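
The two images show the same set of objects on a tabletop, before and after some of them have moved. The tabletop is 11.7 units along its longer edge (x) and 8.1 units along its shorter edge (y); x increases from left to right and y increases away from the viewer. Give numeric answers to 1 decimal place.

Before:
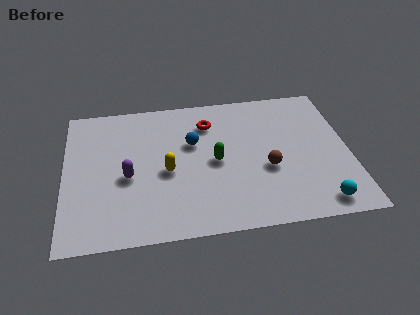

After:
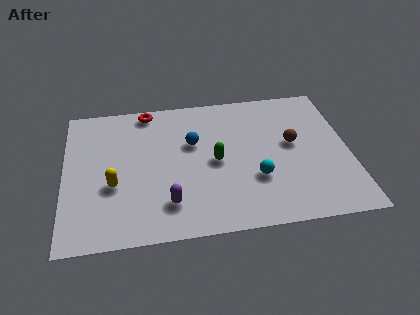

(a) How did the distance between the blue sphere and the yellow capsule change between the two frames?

+2.0

The distance was about 1.9 in the first image and 3.9 in the second, so they moved 2.0 units further apart.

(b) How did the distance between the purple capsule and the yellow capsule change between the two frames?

+1.0

Before: roughly 1.6 units apart; after: 2.6. That's 1.0 units further apart.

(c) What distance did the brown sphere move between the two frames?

1.7

The brown sphere moved from about (8.3, 3.2) to (9.4, 4.5), a distance of √(1.1² + 1.3²) ≈ 1.7.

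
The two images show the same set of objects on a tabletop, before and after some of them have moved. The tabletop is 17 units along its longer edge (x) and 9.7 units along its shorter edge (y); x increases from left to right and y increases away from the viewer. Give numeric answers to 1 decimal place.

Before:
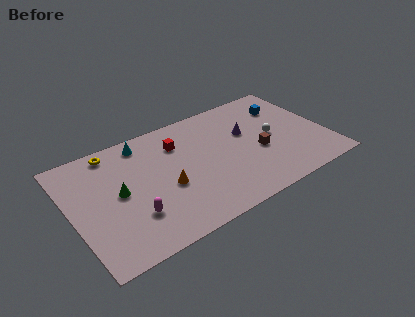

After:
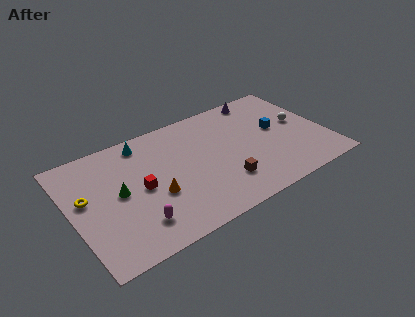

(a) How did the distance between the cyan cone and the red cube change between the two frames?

+1.3

Before: roughly 2.5 units apart; after: 3.8. That's 1.3 units further apart.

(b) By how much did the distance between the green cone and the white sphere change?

+2.0

The distance was about 10.4 in the first image and 12.4 in the second, so they moved 2.0 units further apart.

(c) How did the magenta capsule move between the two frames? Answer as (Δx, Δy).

(0.1, -0.7)

The magenta capsule started near (3.7, 2.8) and ended near (3.8, 2.1).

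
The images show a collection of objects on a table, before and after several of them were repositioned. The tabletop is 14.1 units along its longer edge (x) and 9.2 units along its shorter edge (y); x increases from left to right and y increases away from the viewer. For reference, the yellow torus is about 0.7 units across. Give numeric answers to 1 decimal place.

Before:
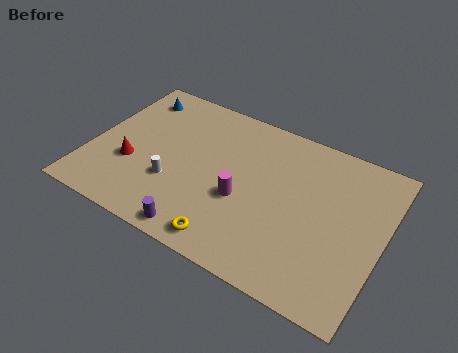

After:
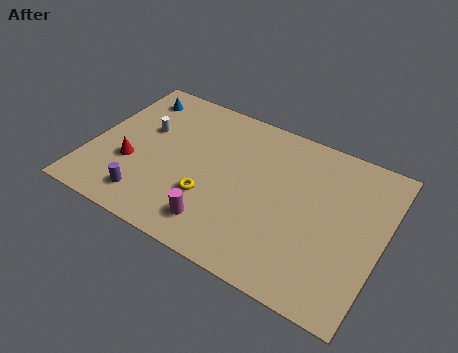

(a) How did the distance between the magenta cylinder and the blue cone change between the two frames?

+0.6

They were about 7.2 units apart before and 7.8 after — 0.6 units further apart.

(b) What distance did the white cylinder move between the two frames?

3.2

The white cylinder was near (4.2, 3.1) before and (2.4, 5.7) after, so it travelled √(1.8² + 2.6²) ≈ 3.2 units.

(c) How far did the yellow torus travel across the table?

2.3

From (7.3, 1.1) to (6.0, 3.0), the yellow torus covered √(1.3² + 1.9²) ≈ 2.3 units.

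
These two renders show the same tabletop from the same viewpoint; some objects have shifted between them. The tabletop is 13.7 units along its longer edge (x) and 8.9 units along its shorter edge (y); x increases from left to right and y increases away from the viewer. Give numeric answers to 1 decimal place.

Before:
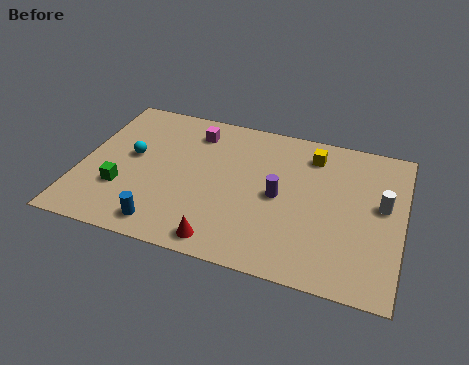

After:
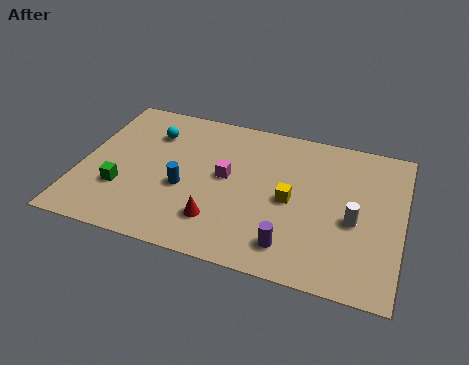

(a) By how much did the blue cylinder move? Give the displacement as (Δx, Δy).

(0.6, 2.4)

The blue cylinder was at about (3.9, 1.2) and moved to about (4.5, 3.6).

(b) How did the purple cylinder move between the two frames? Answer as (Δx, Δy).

(0.7, -2.7)

The purple cylinder was at about (8.5, 4.3) and moved to about (9.2, 1.6).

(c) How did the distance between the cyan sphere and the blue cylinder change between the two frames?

-0.7

They were about 4.1 units apart before and 3.4 after — 0.7 units closer together.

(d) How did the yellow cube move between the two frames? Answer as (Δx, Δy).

(-0.7, -3.0)

From the two frames, the yellow cube sits at roughly (9.7, 7.2) before and (9.0, 4.2) after.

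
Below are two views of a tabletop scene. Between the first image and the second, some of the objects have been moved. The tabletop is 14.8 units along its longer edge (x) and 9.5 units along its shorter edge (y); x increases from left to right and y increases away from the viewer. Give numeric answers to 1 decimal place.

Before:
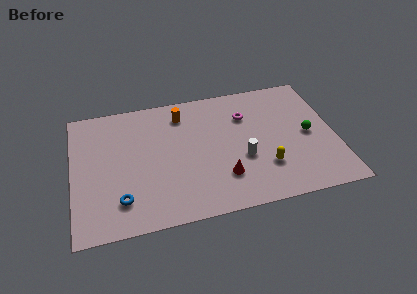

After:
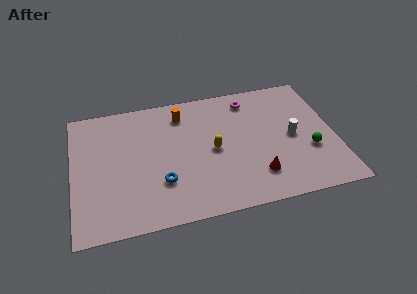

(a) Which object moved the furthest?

the yellow capsule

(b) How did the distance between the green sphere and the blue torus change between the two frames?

-2.6

The distance was about 11.0 in the first image and 8.4 in the second, so they moved 2.6 units closer together.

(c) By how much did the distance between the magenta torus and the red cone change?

+1.2

They were about 4.6 units apart before and 5.8 after — 1.2 units further apart.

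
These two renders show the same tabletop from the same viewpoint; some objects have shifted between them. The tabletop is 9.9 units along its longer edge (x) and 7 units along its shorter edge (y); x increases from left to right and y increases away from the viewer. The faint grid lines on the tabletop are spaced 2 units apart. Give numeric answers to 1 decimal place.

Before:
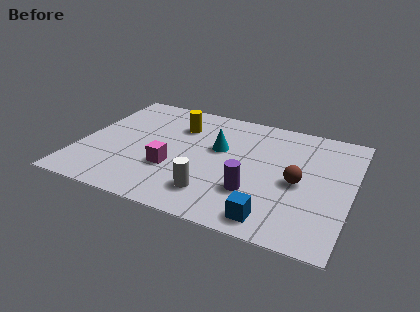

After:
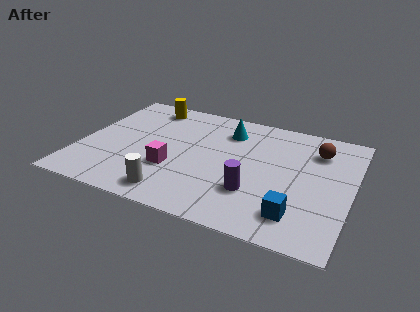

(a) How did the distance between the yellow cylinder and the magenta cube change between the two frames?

+1.2

The distance was about 2.7 in the first image and 3.9 in the second, so they moved 1.2 units further apart.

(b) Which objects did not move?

the magenta cube and the purple cylinder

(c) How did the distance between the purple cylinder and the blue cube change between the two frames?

+0.3

The distance was about 1.4 in the first image and 1.7 in the second, so they moved 0.3 units further apart.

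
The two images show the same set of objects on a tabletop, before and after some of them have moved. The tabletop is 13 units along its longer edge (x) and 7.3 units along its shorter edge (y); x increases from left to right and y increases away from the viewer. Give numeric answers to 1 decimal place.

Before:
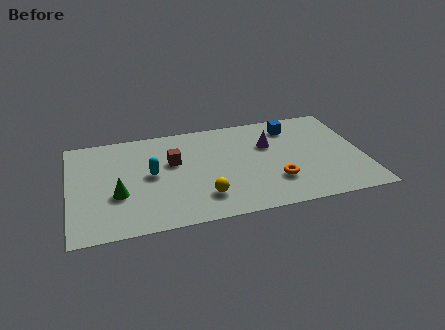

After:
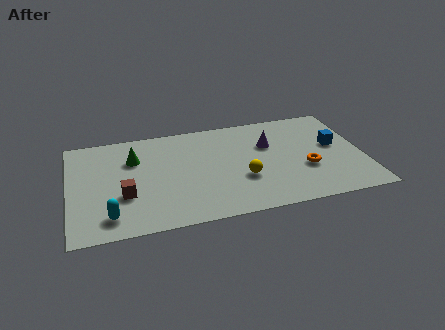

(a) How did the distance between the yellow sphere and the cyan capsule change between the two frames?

+3.0

They were about 3.0 units apart before and 6.0 after — 3.0 units further apart.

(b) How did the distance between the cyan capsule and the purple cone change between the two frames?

+2.6

The distance was about 5.4 in the first image and 8.0 in the second, so they moved 2.6 units further apart.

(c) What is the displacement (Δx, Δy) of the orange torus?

(1.4, 0.6)

The orange torus was at about (9.0, 2.1) and moved to about (10.4, 2.7).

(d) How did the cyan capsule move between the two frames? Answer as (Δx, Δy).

(-1.9, -2.5)

The cyan capsule was at about (3.6, 3.8) and moved to about (1.7, 1.3).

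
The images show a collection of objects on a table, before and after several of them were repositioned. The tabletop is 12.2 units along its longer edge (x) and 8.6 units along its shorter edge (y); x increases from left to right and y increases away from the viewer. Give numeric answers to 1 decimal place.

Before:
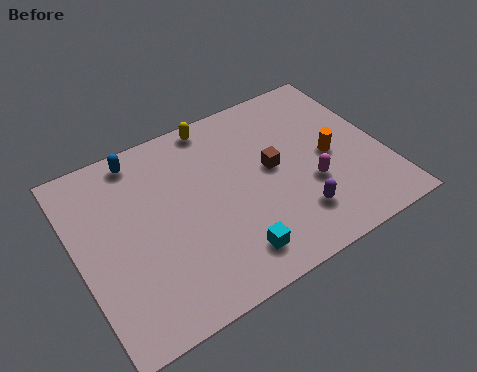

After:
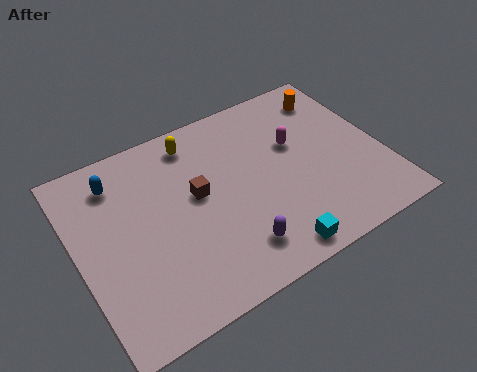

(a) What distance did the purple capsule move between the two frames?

2.5

The purple capsule was near (8.3, 2.0) before and (5.8, 1.7) after, so it travelled √(2.5² + 0.3²) ≈ 2.5 units.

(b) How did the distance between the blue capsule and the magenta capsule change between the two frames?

-0.5

They were about 7.7 units apart before and 7.2 after — 0.5 units closer together.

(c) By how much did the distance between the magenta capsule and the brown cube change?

+2.1

Before: roughly 2.0 units apart; after: 4.1. That's 2.1 units further apart.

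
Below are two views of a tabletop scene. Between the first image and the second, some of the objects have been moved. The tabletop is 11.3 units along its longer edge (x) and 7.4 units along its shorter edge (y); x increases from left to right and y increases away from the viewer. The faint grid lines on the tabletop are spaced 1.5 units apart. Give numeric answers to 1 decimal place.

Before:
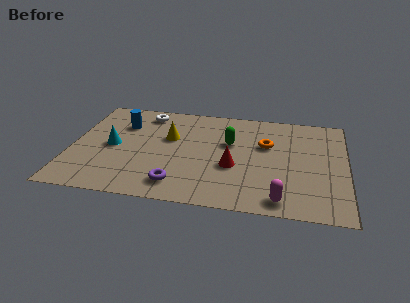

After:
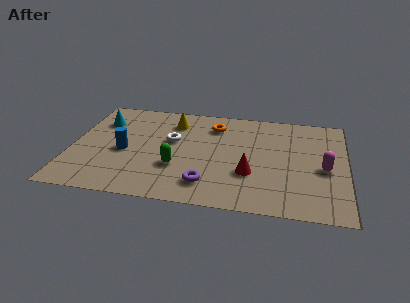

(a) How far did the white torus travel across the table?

2.2

The white torus moved from about (2.9, 6.3) to (4.1, 4.4), a distance of √(1.2² + 1.9²) ≈ 2.2.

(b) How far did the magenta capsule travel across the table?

2.9

The magenta capsule was near (8.7, 0.9) before and (10.4, 3.3) after, so it travelled √(1.7² + 2.4²) ≈ 2.9 units.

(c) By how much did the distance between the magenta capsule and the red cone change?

+0.3

They were about 2.8 units apart before and 3.1 after — 0.3 units further apart.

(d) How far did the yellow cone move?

1.2

From (4.0, 4.6) to (4.1, 5.8), the yellow cone covered √(0.1² + 1.2²) ≈ 1.2 units.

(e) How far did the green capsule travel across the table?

3.0

The green capsule moved from about (6.5, 4.6) to (4.4, 2.5), a distance of √(2.1² + 2.1²) ≈ 3.0.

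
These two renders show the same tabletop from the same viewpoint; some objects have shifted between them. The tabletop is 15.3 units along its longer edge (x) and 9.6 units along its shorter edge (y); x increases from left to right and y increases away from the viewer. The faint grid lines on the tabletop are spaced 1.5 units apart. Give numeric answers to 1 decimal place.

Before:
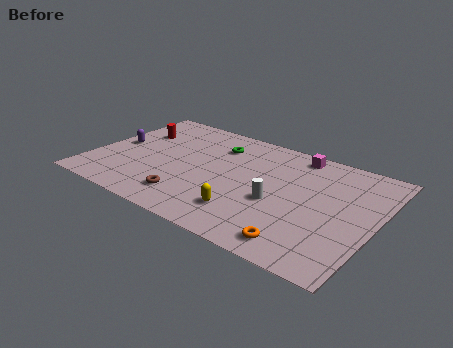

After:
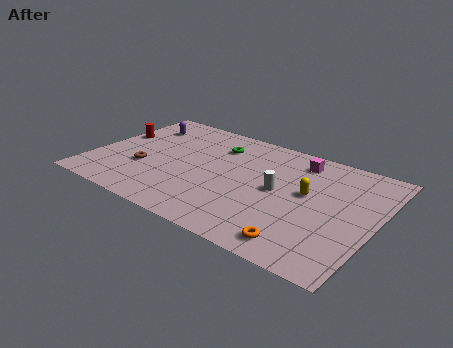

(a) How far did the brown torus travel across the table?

3.2

The brown torus was near (5.7, 1.9) before and (2.9, 3.4) after, so it travelled √(2.8² + 1.5²) ≈ 3.2 units.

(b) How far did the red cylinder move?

1.3

The red cylinder moved from about (1.8, 6.6) to (0.8, 5.8), a distance of √(1.0² + 0.8²) ≈ 1.3.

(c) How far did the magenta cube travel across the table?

0.5

The magenta cube was near (10.5, 8.5) before and (10.7, 8.0) after, so it travelled √(0.2² + 0.5²) ≈ 0.5 units.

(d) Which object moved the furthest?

the yellow capsule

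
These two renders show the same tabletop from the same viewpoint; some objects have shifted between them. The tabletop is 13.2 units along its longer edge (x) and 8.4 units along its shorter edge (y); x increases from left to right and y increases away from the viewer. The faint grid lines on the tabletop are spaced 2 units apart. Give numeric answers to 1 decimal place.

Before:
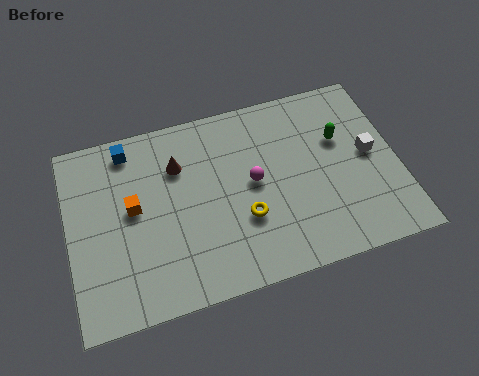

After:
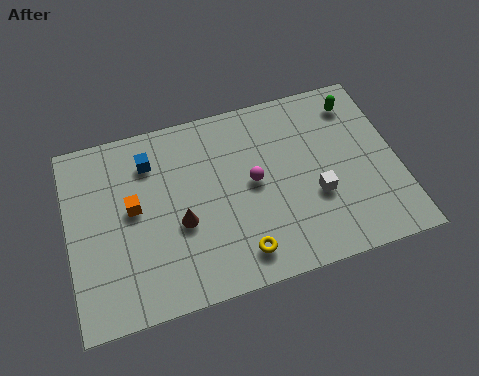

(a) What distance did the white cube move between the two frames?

2.6

The white cube moved from about (12.1, 4.4) to (9.8, 3.1), a distance of √(2.3² + 1.3²) ≈ 2.6.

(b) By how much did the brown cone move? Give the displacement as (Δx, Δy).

(-0.1, -2.6)

The brown cone started near (4.5, 6.0) and ended near (4.4, 3.4).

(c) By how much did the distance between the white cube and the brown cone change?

-2.4

The distance was about 7.8 in the first image and 5.4 in the second, so they moved 2.4 units closer together.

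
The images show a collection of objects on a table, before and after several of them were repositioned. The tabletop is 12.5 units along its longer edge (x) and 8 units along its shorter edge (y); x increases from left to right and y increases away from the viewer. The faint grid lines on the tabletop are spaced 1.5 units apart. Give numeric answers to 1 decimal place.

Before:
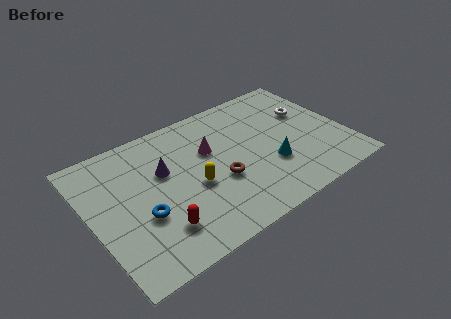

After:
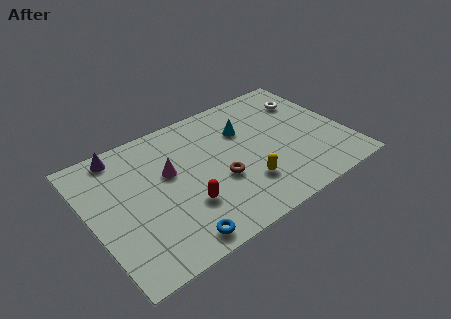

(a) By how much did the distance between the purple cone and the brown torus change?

+2.7

The distance was about 3.1 in the first image and 5.8 in the second, so they moved 2.7 units further apart.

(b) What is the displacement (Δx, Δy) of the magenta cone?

(-2.1, -0.3)

From the two frames, the magenta cone sits at roughly (6.0, 5.1) before and (3.9, 4.8) after.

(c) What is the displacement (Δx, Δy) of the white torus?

(0.1, 0.8)

From the two frames, the white torus sits at roughly (11.0, 5.1) before and (11.1, 5.9) after.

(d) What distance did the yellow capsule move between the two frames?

2.6

From (4.9, 3.4) to (7.2, 2.2), the yellow capsule covered √(2.3² + 1.2²) ≈ 2.6 units.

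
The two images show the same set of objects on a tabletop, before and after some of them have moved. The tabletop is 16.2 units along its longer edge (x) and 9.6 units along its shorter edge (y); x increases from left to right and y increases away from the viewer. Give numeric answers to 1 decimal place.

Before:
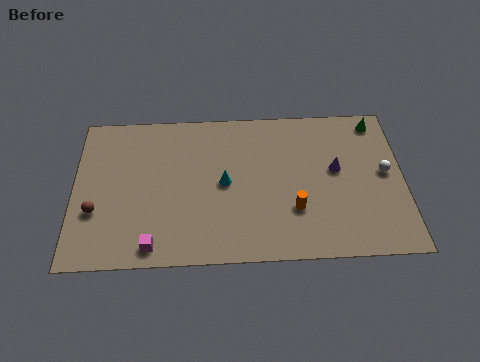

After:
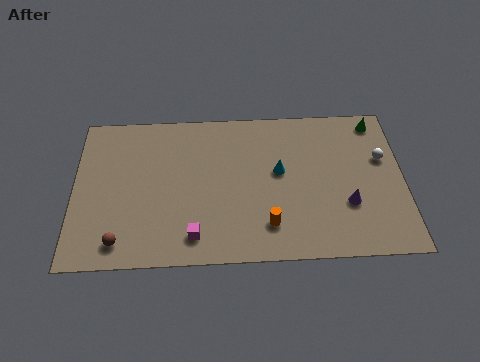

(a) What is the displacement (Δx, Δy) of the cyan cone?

(2.7, 0.6)

The cyan cone was at about (7.4, 4.8) and moved to about (10.1, 5.4).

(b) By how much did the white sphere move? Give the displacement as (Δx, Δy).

(-0.1, 0.9)

The white sphere was at about (15.3, 5.1) and moved to about (15.2, 6.0).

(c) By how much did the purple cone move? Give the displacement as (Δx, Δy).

(0.5, -2.2)

The purple cone started near (12.9, 5.4) and ended near (13.4, 3.2).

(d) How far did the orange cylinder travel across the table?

1.6

The orange cylinder was near (10.8, 3.0) before and (9.5, 2.1) after, so it travelled √(1.3² + 0.9²) ≈ 1.6 units.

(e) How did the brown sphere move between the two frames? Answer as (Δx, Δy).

(1.2, -1.9)

From the two frames, the brown sphere sits at roughly (1.1, 3.3) before and (2.3, 1.4) after.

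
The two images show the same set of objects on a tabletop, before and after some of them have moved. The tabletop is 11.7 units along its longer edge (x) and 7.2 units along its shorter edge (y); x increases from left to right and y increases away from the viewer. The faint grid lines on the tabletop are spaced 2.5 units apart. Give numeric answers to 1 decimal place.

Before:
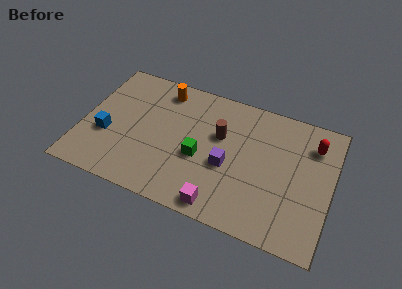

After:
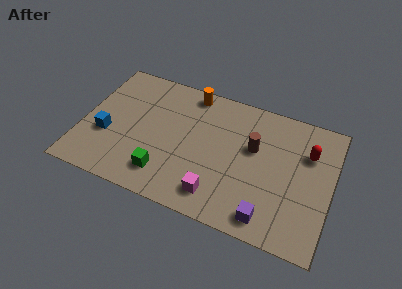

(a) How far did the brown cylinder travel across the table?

1.6

The brown cylinder moved from about (6.4, 4.5) to (8.0, 4.4), a distance of √(1.6² + 0.1²) ≈ 1.6.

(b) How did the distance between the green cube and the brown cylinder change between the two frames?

+3.2

Before: roughly 1.7 units apart; after: 4.9. That's 3.2 units further apart.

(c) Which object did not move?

the blue cube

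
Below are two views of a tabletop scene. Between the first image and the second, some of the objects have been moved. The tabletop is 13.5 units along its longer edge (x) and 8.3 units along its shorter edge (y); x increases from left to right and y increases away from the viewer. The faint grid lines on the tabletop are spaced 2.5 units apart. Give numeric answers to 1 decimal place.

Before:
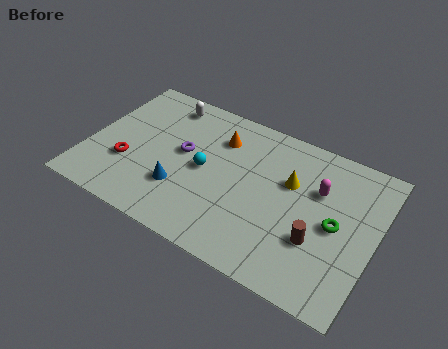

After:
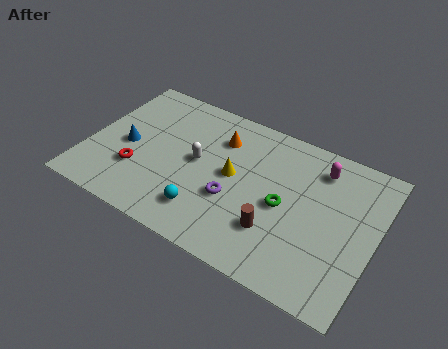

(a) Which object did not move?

the orange cone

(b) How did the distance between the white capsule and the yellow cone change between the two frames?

-4.9

Before: roughly 6.6 units apart; after: 1.7. That's 4.9 units closer together.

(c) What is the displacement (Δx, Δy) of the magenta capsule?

(-0.1, 1.2)

The magenta capsule started near (10.7, 5.5) and ended near (10.6, 6.7).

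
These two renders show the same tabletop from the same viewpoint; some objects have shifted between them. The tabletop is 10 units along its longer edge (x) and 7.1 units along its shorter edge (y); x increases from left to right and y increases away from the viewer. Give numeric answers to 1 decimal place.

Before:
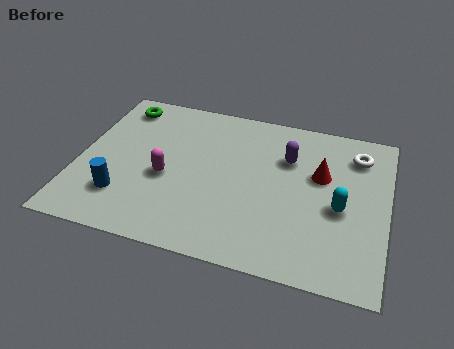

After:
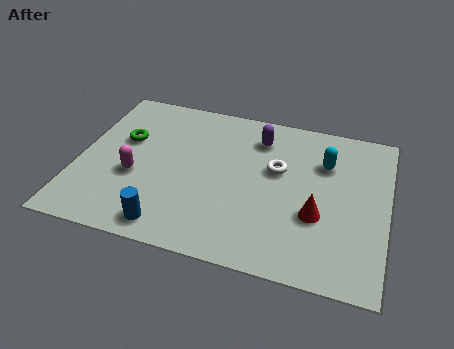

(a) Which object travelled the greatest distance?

the white torus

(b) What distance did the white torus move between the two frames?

2.8

From (8.9, 5.6) to (6.4, 4.3), the white torus covered √(2.5² + 1.3²) ≈ 2.8 units.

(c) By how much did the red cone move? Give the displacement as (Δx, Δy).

(0.0, -1.8)

The red cone started near (7.8, 4.4) and ended near (7.8, 2.6).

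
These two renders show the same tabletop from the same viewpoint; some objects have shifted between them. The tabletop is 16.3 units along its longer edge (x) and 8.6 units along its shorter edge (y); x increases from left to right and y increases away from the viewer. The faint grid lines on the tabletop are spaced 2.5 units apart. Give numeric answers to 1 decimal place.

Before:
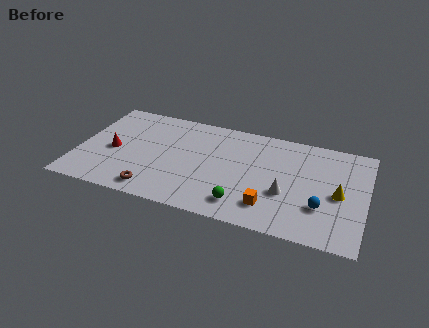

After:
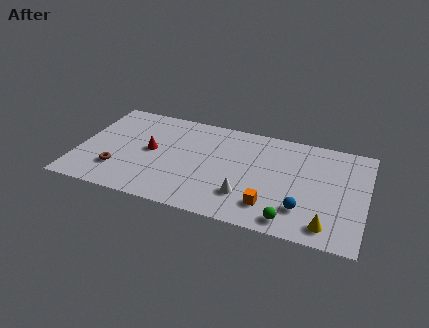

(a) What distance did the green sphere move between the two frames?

2.7

From (9.6, 1.6) to (12.3, 1.1), the green sphere covered √(2.7² + 0.5²) ≈ 2.7 units.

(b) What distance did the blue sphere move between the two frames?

1.1

The blue sphere moved from about (13.9, 2.7) to (12.9, 2.2), a distance of √(1.0² + 0.5²) ≈ 1.1.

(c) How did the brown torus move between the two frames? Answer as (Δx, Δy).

(-2.2, 1.1)

From the two frames, the brown torus sits at roughly (4.6, 1.2) before and (2.4, 2.3) after.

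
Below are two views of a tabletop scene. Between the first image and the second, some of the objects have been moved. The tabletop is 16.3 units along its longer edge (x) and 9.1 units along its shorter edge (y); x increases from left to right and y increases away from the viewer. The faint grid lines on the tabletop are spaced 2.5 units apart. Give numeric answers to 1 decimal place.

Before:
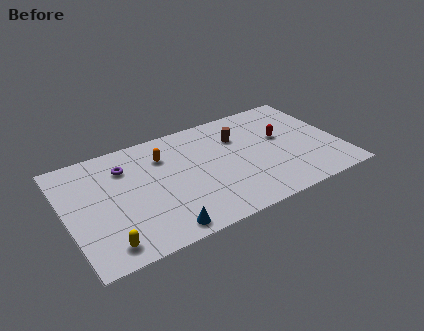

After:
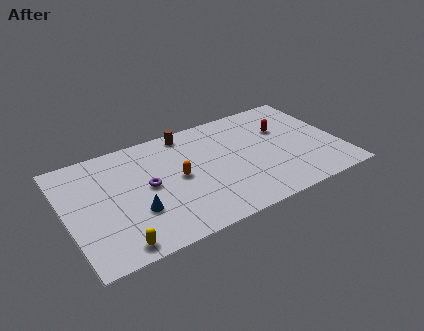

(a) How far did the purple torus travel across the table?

2.4

The purple torus was near (3.7, 6.8) before and (4.8, 4.7) after, so it travelled √(1.1² + 2.1²) ≈ 2.4 units.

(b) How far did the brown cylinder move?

3.4

From (10.5, 6.4) to (7.6, 8.1), the brown cylinder covered √(2.9² + 1.7²) ≈ 3.4 units.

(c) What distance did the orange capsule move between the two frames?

2.2

The orange capsule was near (6.0, 6.7) before and (6.6, 4.6) after, so it travelled √(0.6² + 2.1²) ≈ 2.2 units.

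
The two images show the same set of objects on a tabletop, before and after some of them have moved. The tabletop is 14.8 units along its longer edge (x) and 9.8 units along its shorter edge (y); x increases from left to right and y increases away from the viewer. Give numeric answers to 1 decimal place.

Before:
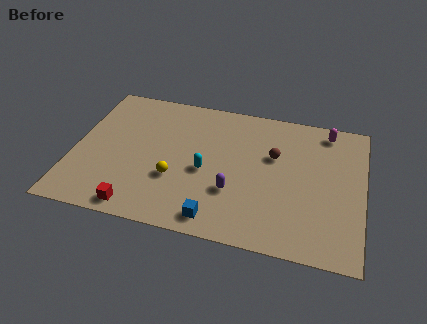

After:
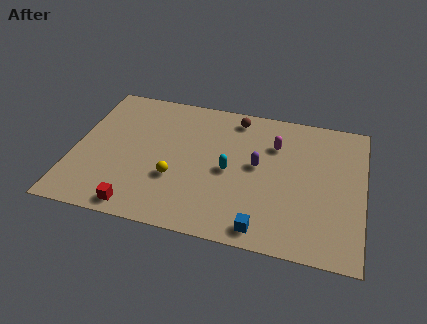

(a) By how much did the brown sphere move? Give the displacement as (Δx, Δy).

(-2.1, 2.3)

The brown sphere was at about (10.2, 6.2) and moved to about (8.1, 8.5).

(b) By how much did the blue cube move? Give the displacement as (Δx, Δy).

(2.3, -0.1)

The blue cube started near (7.6, 1.2) and ended near (9.9, 1.1).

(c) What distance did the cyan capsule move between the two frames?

1.2

The cyan capsule was near (6.8, 4.3) before and (8.0, 4.6) after, so it travelled √(1.2² + 0.3²) ≈ 1.2 units.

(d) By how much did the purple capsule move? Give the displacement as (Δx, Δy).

(1.1, 2.1)

The purple capsule was at about (8.3, 3.2) and moved to about (9.4, 5.3).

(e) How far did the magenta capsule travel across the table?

3.1

The magenta capsule moved from about (12.8, 8.6) to (10.2, 7.0), a distance of √(2.6² + 1.6²) ≈ 3.1.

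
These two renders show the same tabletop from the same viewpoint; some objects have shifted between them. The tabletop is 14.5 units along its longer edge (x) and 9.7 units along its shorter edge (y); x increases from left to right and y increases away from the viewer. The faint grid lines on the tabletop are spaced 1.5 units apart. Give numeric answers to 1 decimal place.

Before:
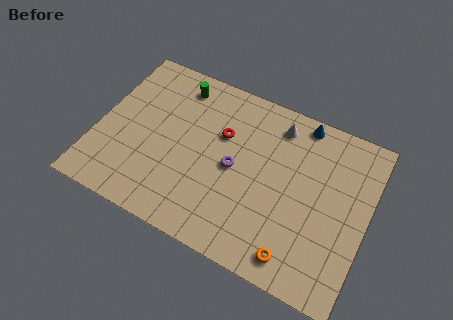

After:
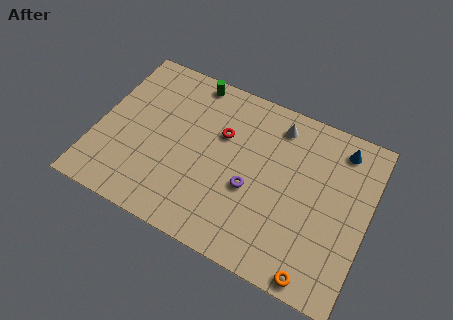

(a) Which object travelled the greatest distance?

the blue cone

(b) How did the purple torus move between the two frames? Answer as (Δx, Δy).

(1.0, -0.8)

From the two frames, the purple torus sits at roughly (7.4, 4.7) before and (8.4, 3.9) after.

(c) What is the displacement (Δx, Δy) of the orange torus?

(1.1, -0.5)

From the two frames, the orange torus sits at roughly (11.2, 1.3) before and (12.3, 0.8) after.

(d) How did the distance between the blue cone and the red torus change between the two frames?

+1.8

Before: roughly 4.7 units apart; after: 6.5. That's 1.8 units further apart.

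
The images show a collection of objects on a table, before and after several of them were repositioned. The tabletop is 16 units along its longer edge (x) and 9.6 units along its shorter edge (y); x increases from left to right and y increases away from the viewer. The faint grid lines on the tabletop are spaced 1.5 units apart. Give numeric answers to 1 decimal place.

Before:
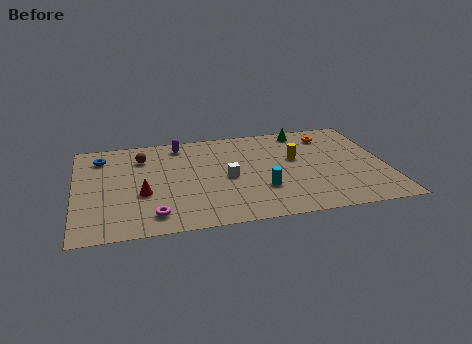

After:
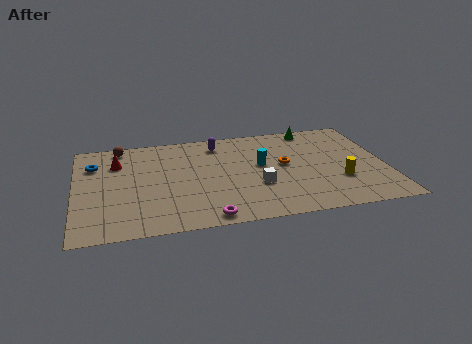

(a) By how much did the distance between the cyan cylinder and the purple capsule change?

-3.3

The distance was about 6.6 in the first image and 3.3 in the second, so they moved 3.3 units closer together.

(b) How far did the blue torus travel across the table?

0.8

The blue torus was near (1.4, 7.7) before and (1.0, 7.0) after, so it travelled √(0.4² + 0.7²) ≈ 0.8 units.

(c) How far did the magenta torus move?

2.8

The magenta torus moved from about (3.9, 1.6) to (6.6, 0.9), a distance of √(2.7² + 0.7²) ≈ 2.8.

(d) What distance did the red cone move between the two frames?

3.5

The red cone moved from about (3.4, 3.7) to (2.2, 7.0), a distance of √(1.2² + 3.3²) ≈ 3.5.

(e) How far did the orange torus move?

3.6

The orange torus was near (13.3, 7.8) before and (10.8, 5.2) after, so it travelled √(2.5² + 2.6²) ≈ 3.6 units.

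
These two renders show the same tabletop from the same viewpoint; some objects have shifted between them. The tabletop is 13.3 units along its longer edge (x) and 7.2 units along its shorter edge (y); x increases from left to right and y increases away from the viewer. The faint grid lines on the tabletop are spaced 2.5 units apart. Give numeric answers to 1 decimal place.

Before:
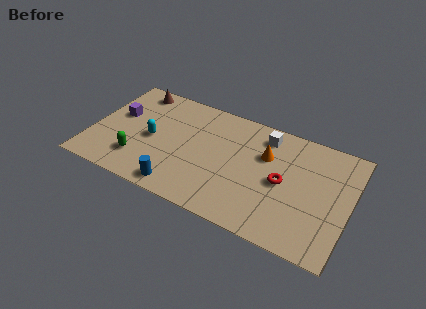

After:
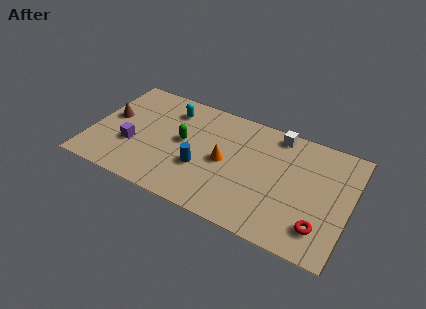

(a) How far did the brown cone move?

2.5

From (1.8, 6.3) to (0.9, 4.0), the brown cone covered √(0.9² + 2.3²) ≈ 2.5 units.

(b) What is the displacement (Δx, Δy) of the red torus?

(2.1, -1.9)

The red torus started near (9.9, 3.5) and ended near (12.0, 1.6).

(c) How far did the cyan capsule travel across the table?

2.4

From (3.1, 3.4) to (3.8, 5.7), the cyan capsule covered √(0.7² + 2.3²) ≈ 2.4 units.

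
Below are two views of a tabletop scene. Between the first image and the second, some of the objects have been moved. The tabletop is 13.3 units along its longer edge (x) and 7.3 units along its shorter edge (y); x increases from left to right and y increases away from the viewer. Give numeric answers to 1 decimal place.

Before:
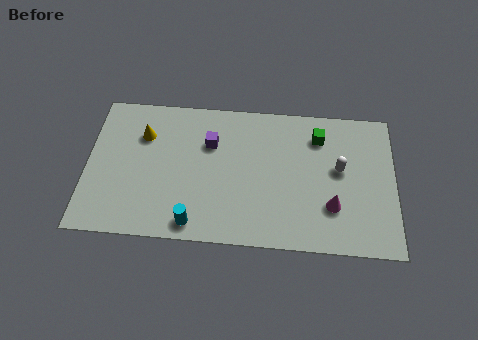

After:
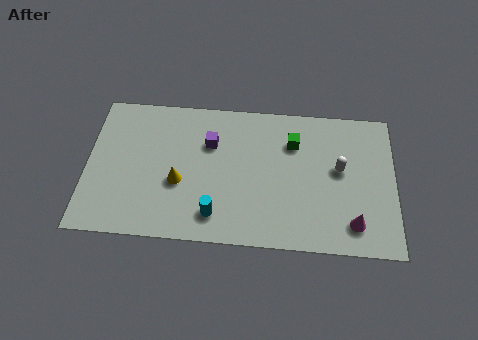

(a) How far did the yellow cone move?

2.8

The yellow cone was near (2.4, 5.2) before and (4.0, 2.9) after, so it travelled √(1.6² + 2.3²) ≈ 2.8 units.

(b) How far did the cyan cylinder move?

1.0

From (4.7, 0.9) to (5.6, 1.4), the cyan cylinder covered √(0.9² + 0.5²) ≈ 1.0 units.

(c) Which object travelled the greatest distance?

the yellow cone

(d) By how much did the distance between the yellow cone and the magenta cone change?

-1.1

The distance was about 8.7 in the first image and 7.6 in the second, so they moved 1.1 units closer together.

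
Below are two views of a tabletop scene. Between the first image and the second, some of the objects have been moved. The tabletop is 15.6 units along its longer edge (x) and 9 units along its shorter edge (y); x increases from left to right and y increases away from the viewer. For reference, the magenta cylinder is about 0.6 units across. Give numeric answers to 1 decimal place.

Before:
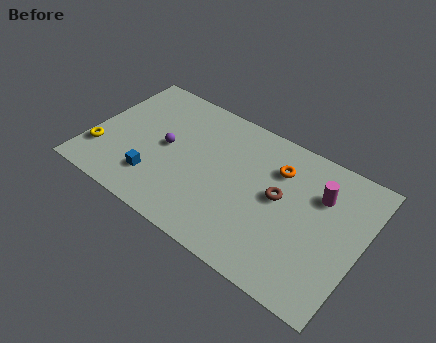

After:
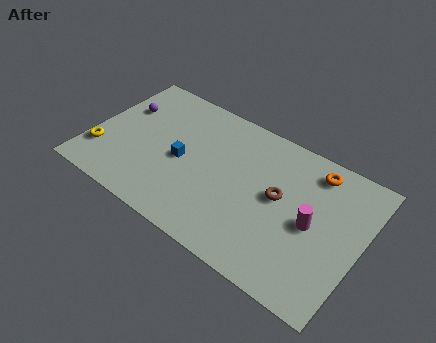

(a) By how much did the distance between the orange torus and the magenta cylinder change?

+0.8

Before: roughly 2.5 units apart; after: 3.3. That's 0.8 units further apart.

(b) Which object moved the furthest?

the purple sphere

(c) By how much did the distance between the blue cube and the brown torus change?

-1.7

The distance was about 7.3 in the first image and 5.6 in the second, so they moved 1.7 units closer together.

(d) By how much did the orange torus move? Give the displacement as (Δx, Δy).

(2.0, 1.0)

From the two frames, the orange torus sits at roughly (10.5, 6.6) before and (12.5, 7.6) after.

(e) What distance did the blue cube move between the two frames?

2.3

The blue cube was near (4.1, 2.2) before and (5.3, 4.2) after, so it travelled √(1.2² + 2.0²) ≈ 2.3 units.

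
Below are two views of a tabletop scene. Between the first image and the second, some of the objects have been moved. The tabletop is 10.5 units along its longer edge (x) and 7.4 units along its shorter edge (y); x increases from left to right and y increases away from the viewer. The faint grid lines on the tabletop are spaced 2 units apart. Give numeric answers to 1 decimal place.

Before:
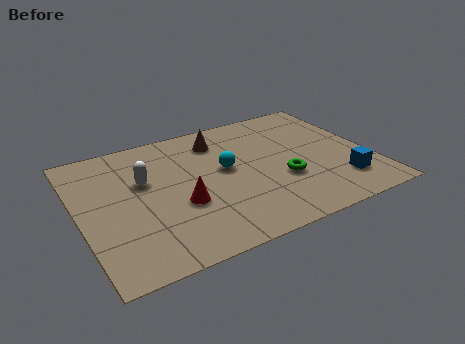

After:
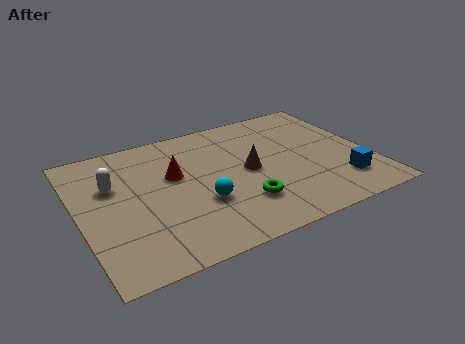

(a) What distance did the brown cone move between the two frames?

2.3

The brown cone was near (5.3, 5.9) before and (6.1, 3.7) after, so it travelled √(0.8² + 2.2²) ≈ 2.3 units.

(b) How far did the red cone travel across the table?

1.7

From (3.5, 2.8) to (3.5, 4.5), the red cone covered √(0.0² + 1.7²) ≈ 1.7 units.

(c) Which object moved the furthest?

the brown cone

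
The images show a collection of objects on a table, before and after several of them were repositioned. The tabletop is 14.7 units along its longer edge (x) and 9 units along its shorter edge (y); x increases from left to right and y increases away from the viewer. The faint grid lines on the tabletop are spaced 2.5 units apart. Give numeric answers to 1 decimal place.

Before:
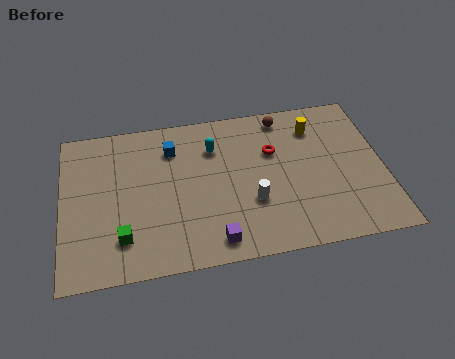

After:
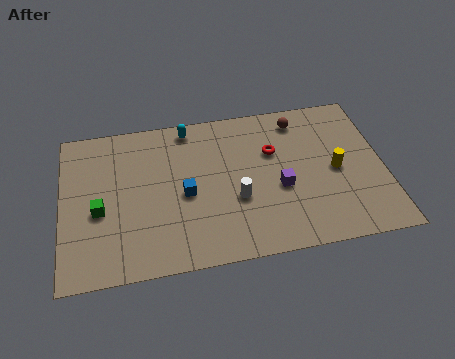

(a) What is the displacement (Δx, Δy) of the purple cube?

(3.1, 2.5)

From the two frames, the purple cube sits at roughly (6.8, 1.2) before and (9.9, 3.7) after.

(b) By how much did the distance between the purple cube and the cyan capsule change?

+0.5

Before: roughly 5.4 units apart; after: 5.9. That's 0.5 units further apart.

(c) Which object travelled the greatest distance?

the purple cube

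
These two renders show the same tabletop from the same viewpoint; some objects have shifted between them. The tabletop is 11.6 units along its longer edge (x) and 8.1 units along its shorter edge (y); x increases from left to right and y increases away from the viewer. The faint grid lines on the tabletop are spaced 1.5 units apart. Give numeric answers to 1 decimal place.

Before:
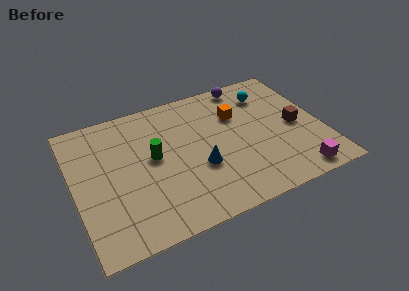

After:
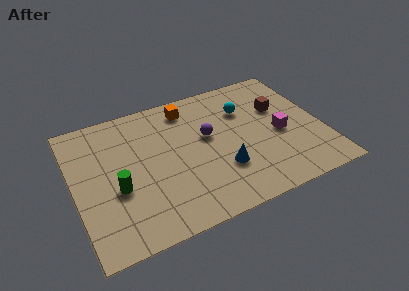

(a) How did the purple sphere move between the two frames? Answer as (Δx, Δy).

(-2.2, -2.6)

The purple sphere was at about (8.5, 7.3) and moved to about (6.3, 4.7).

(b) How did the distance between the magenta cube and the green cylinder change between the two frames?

+0.5

They were about 7.2 units apart before and 7.7 after — 0.5 units further apart.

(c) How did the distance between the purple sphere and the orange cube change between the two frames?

+0.3

They were about 1.9 units apart before and 2.2 after — 0.3 units further apart.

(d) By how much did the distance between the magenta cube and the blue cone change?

-1.7

The distance was about 4.8 in the first image and 3.1 in the second, so they moved 1.7 units closer together.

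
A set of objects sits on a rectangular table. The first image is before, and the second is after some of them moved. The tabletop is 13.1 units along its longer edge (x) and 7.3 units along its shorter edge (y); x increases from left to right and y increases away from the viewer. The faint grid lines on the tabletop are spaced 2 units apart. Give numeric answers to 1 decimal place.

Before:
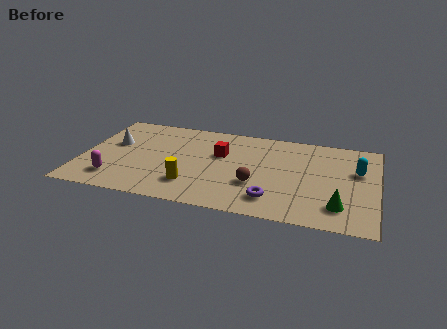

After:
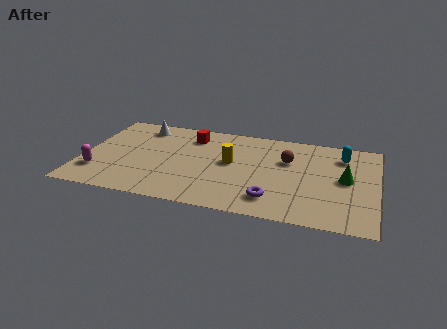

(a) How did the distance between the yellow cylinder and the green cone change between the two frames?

-1.4

The distance was about 6.5 in the first image and 5.1 in the second, so they moved 1.4 units closer together.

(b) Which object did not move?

the purple torus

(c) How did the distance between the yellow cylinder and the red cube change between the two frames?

-0.4

The distance was about 3.0 in the first image and 2.6 in the second, so they moved 0.4 units closer together.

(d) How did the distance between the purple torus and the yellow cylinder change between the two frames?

-0.4

They were about 3.6 units apart before and 3.2 after — 0.4 units closer together.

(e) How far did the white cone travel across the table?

2.0

The white cone was near (1.3, 4.4) before and (2.4, 6.1) after, so it travelled √(1.1² + 1.7²) ≈ 2.0 units.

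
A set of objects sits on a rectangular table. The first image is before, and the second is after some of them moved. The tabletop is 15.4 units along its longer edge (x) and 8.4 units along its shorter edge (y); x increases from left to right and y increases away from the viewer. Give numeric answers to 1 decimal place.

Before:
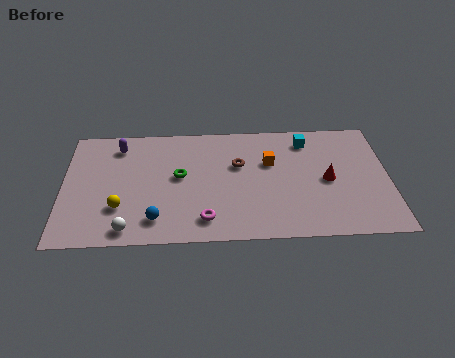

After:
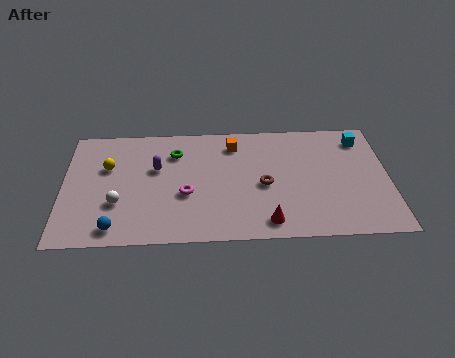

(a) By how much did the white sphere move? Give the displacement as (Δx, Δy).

(-0.5, 1.8)

From the two frames, the white sphere sits at roughly (3.1, 1.0) before and (2.6, 2.8) after.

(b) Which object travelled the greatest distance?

the red cone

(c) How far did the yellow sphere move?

3.0

From (2.7, 2.5) to (2.1, 5.4), the yellow sphere covered √(0.6² + 2.9²) ≈ 3.0 units.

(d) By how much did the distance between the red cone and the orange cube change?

+2.8

The distance was about 3.0 in the first image and 5.8 in the second, so they moved 2.8 units further apart.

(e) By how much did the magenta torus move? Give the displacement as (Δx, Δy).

(-0.9, 1.8)

The magenta torus started near (6.7, 1.5) and ended near (5.8, 3.3).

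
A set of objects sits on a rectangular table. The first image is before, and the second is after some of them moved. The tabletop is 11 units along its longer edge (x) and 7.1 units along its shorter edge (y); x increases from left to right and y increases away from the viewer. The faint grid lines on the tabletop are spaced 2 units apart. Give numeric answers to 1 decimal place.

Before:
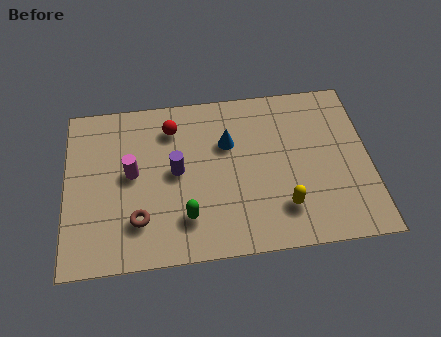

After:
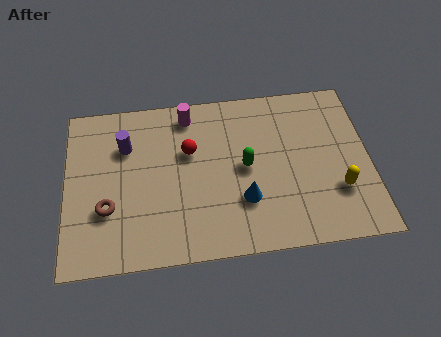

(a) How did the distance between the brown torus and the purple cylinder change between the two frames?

+0.3

The distance was about 2.4 in the first image and 2.7 in the second, so they moved 0.3 units further apart.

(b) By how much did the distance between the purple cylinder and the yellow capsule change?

+3.8

They were about 4.3 units apart before and 8.1 after — 3.8 units further apart.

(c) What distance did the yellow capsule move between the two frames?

2.1

The yellow capsule was near (7.8, 1.7) before and (9.8, 2.2) after, so it travelled √(2.0² + 0.5²) ≈ 2.1 units.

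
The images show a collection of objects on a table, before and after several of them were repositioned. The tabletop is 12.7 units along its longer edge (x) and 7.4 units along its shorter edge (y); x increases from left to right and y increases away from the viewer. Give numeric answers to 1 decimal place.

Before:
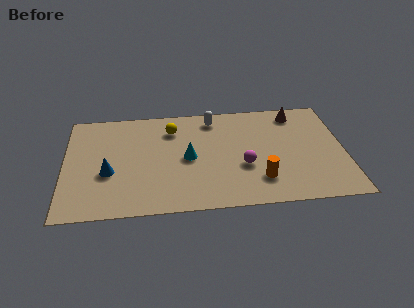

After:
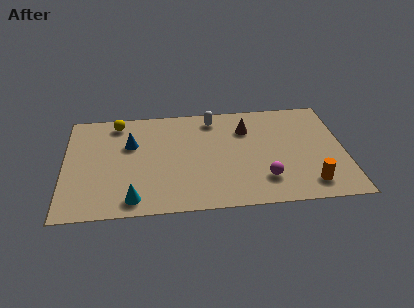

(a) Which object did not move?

the white capsule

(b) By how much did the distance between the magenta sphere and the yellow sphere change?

+3.7

Before: roughly 4.3 units apart; after: 8.0. That's 3.7 units further apart.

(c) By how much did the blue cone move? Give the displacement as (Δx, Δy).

(1.0, 1.9)

From the two frames, the blue cone sits at roughly (2.0, 2.9) before and (3.0, 4.8) after.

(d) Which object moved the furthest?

the cyan cone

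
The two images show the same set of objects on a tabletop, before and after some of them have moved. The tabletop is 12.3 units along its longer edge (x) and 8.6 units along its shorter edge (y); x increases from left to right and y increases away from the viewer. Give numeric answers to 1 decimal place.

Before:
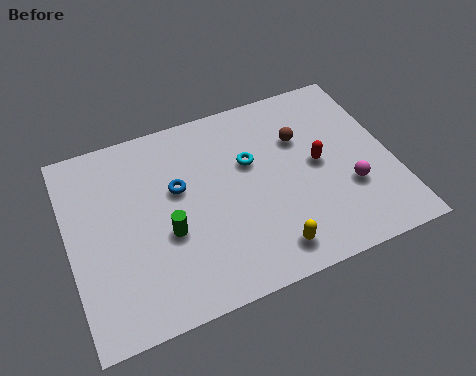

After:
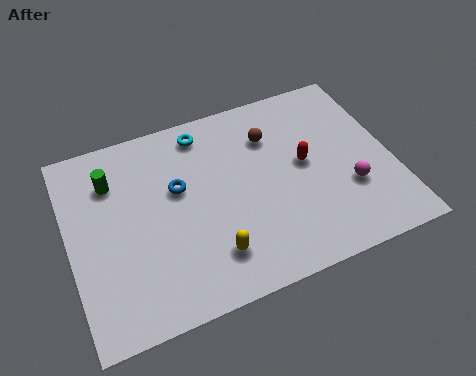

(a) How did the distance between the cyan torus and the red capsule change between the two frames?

+1.9

The distance was about 2.7 in the first image and 4.6 in the second, so they moved 1.9 units further apart.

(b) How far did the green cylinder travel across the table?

3.5

The green cylinder moved from about (3.6, 3.4) to (1.8, 6.4), a distance of √(1.8² + 3.0²) ≈ 3.5.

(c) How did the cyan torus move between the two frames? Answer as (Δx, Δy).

(-1.6, 2.0)

From the two frames, the cyan torus sits at roughly (7.0, 5.4) before and (5.4, 7.4) after.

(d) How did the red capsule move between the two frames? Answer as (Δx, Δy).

(-0.5, 0.2)

The red capsule started near (9.5, 4.4) and ended near (9.0, 4.6).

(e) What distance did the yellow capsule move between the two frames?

2.2

The yellow capsule was near (7.2, 1.3) before and (5.1, 1.9) after, so it travelled √(2.1² + 0.6²) ≈ 2.2 units.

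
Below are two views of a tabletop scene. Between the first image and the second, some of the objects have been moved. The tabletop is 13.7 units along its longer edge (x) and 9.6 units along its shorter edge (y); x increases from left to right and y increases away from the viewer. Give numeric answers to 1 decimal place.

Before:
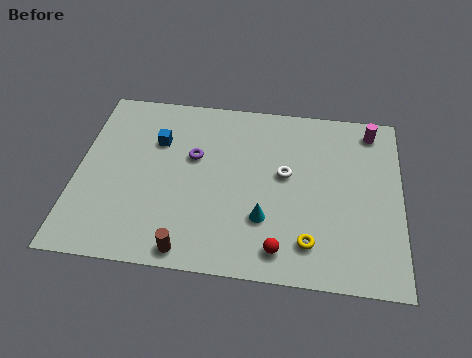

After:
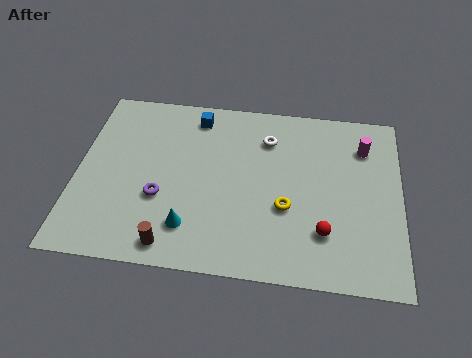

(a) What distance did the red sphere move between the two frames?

2.1

From (8.7, 1.4) to (10.5, 2.5), the red sphere covered √(1.8² + 1.1²) ≈ 2.1 units.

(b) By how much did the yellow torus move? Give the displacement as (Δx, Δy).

(-1.0, 1.7)

From the two frames, the yellow torus sits at roughly (9.9, 1.9) before and (8.9, 3.6) after.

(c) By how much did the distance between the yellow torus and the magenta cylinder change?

-2.0

Before: roughly 6.9 units apart; after: 4.9. That's 2.0 units closer together.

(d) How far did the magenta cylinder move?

1.0

The magenta cylinder moved from about (12.4, 8.3) to (12.1, 7.3), a distance of √(0.3² + 1.0²) ≈ 1.0.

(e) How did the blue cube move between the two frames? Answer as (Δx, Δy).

(1.6, 1.6)

The blue cube was at about (3.3, 6.6) and moved to about (4.9, 8.2).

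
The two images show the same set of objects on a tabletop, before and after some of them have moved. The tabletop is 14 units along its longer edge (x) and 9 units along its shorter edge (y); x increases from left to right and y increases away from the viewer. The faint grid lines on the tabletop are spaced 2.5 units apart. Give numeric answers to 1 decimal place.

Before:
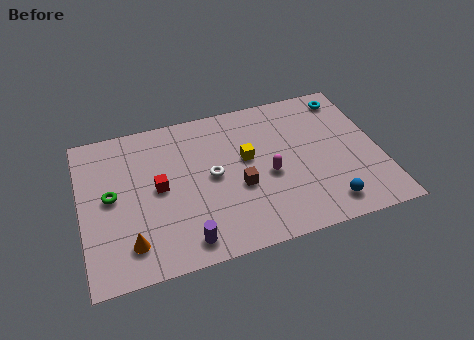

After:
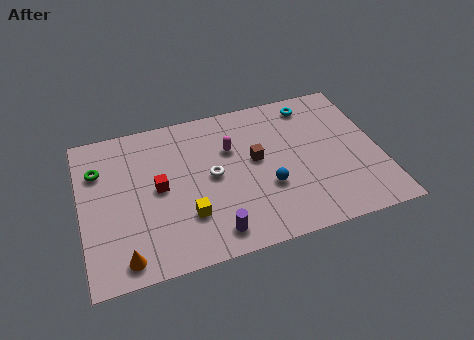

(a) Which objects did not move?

the red cube and the white torus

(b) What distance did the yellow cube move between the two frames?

4.0

The yellow cube was near (7.8, 5.2) before and (4.8, 2.6) after, so it travelled √(3.0² + 2.6²) ≈ 4.0 units.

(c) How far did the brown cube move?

1.7

The brown cube was near (7.3, 3.6) before and (8.2, 5.0) after, so it travelled √(0.9² + 1.4²) ≈ 1.7 units.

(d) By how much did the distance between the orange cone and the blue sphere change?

-2.0

The distance was about 9.1 in the first image and 7.1 in the second, so they moved 2.0 units closer together.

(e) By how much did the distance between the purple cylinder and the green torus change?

+2.4

The distance was about 4.7 in the first image and 7.1 in the second, so they moved 2.4 units further apart.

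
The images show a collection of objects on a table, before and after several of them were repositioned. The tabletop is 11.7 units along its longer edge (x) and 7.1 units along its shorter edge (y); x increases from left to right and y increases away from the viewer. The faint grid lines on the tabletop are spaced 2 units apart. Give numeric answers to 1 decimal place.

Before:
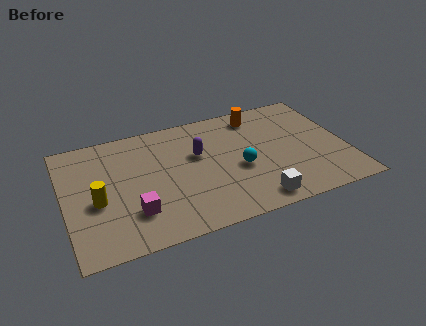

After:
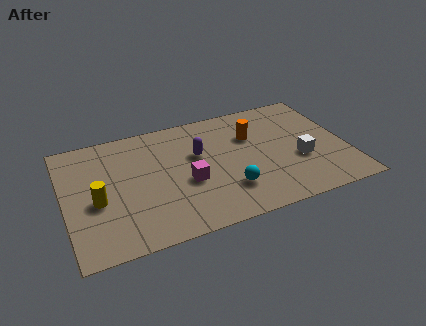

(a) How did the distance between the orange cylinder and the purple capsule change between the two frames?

-0.8

Before: roughly 3.1 units apart; after: 2.3. That's 0.8 units closer together.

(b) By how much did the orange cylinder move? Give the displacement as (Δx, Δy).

(-0.4, -1.2)

The orange cylinder started near (8.3, 6.0) and ended near (7.9, 4.8).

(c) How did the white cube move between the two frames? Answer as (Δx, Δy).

(2.1, 1.8)

The white cube was at about (7.6, 0.9) and moved to about (9.7, 2.7).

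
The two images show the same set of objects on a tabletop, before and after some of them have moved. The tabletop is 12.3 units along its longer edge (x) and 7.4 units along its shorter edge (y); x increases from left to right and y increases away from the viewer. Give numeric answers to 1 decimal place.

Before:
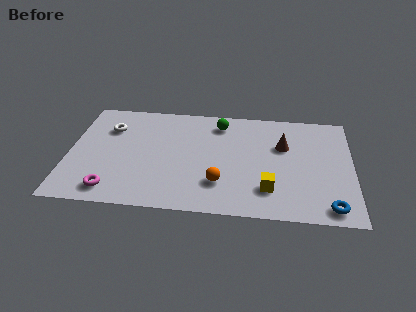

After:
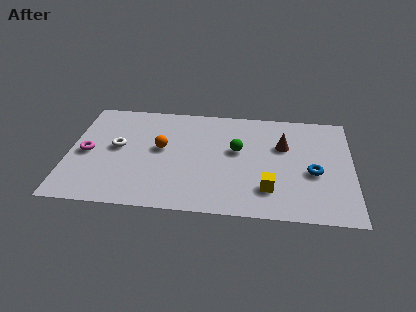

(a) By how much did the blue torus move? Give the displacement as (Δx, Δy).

(-0.7, 2.2)

From the two frames, the blue torus sits at roughly (11.3, 0.9) before and (10.6, 3.1) after.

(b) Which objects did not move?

the brown cone and the yellow cube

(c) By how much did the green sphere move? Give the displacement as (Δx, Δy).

(0.8, -1.8)

The green sphere started near (6.5, 6.1) and ended near (7.3, 4.3).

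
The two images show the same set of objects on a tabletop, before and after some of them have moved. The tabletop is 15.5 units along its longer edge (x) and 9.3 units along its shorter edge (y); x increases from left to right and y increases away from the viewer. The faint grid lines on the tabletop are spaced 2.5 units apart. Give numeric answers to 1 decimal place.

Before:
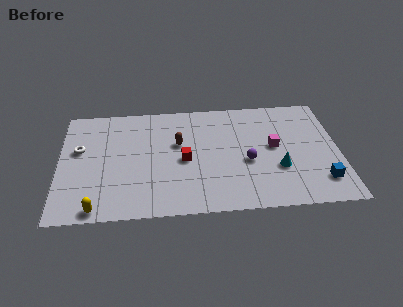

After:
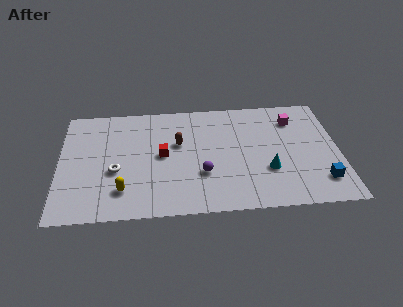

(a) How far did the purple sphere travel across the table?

2.6

The purple sphere was near (10.4, 3.9) before and (7.9, 3.1) after, so it travelled √(2.5² + 0.8²) ≈ 2.6 units.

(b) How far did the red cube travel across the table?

1.3

From (6.9, 4.3) to (5.7, 4.8), the red cube covered √(1.2² + 0.5²) ≈ 1.3 units.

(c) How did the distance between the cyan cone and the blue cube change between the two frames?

+0.5

Before: roughly 2.6 units apart; after: 3.1. That's 0.5 units further apart.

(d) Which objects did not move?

the brown capsule and the blue cube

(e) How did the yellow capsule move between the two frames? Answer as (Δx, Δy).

(1.4, 1.3)

The yellow capsule started near (2.1, 0.8) and ended near (3.5, 2.1).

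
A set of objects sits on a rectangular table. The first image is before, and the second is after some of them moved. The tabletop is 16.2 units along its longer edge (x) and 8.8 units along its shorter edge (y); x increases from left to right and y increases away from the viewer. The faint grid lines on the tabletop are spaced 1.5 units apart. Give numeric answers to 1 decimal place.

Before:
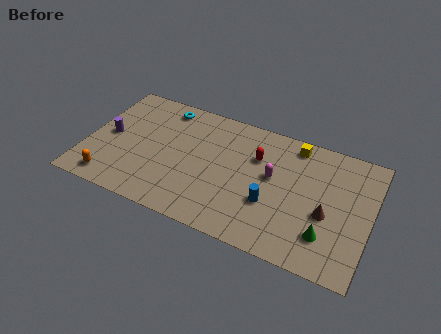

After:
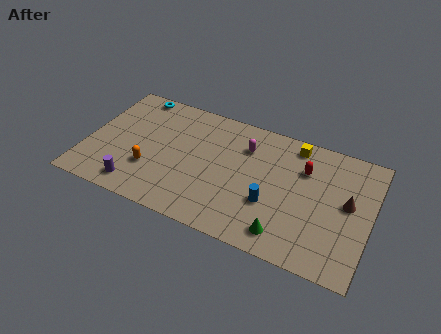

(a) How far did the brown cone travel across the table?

1.6

The brown cone moved from about (13.8, 3.6) to (14.9, 4.8), a distance of √(1.1² + 1.2²) ≈ 1.6.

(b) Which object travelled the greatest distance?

the purple cylinder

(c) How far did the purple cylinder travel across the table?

3.7

From (1.2, 4.4) to (3.2, 1.3), the purple cylinder covered √(2.0² + 3.1²) ≈ 3.7 units.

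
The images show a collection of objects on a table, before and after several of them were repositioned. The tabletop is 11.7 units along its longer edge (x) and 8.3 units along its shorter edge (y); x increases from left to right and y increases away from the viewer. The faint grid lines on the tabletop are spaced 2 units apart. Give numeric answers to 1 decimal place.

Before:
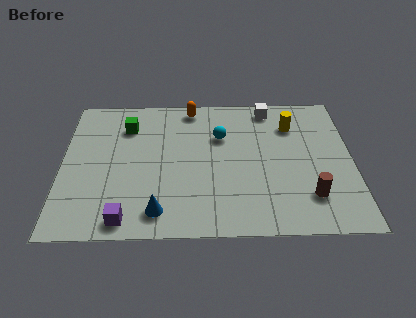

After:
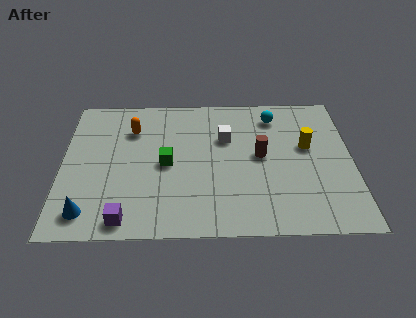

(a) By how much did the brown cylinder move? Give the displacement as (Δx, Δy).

(-1.9, 2.4)

The brown cylinder was at about (9.9, 2.0) and moved to about (8.0, 4.4).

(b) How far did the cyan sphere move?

2.5

From (6.4, 5.6) to (8.6, 6.8), the cyan sphere covered √(2.2² + 1.2²) ≈ 2.5 units.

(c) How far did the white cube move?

2.5

The white cube was near (8.4, 7.3) before and (6.6, 5.5) after, so it travelled √(1.8² + 1.8²) ≈ 2.5 units.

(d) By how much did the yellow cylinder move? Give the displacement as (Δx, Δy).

(0.6, -1.3)

The yellow cylinder was at about (9.3, 6.2) and moved to about (9.9, 4.9).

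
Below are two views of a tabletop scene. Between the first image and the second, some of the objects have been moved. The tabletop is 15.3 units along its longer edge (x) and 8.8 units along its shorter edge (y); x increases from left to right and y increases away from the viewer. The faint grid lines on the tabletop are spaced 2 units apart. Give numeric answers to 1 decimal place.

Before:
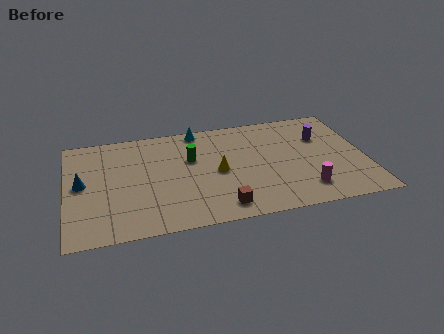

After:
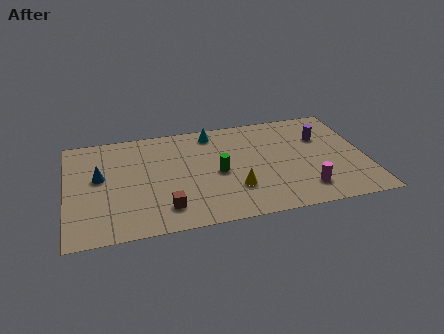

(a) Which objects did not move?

the purple cylinder and the magenta cylinder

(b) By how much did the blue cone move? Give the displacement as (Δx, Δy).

(0.9, 0.4)

The blue cone started near (0.8, 4.6) and ended near (1.7, 5.0).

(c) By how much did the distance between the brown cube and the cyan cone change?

-0.3

They were about 6.7 units apart before and 6.4 after — 0.3 units closer together.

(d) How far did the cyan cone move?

0.8

The cyan cone moved from about (6.9, 8.0) to (7.6, 7.6), a distance of √(0.7² + 0.4²) ≈ 0.8.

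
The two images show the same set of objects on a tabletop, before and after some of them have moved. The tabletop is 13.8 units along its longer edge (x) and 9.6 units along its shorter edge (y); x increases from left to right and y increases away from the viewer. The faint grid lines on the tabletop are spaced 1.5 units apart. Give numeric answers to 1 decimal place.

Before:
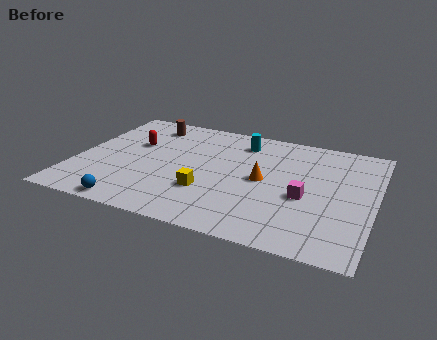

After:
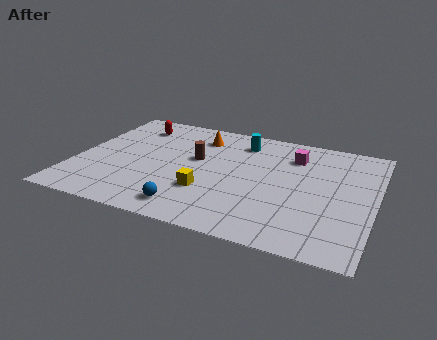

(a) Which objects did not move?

the yellow cube and the cyan cylinder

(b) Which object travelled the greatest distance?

the orange cone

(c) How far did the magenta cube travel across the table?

3.4

The magenta cube was near (10.7, 4.0) before and (9.9, 7.3) after, so it travelled √(0.8² + 3.3²) ≈ 3.4 units.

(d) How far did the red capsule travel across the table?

1.7

From (2.5, 6.0) to (2.3, 7.7), the red capsule covered √(0.2² + 1.7²) ≈ 1.7 units.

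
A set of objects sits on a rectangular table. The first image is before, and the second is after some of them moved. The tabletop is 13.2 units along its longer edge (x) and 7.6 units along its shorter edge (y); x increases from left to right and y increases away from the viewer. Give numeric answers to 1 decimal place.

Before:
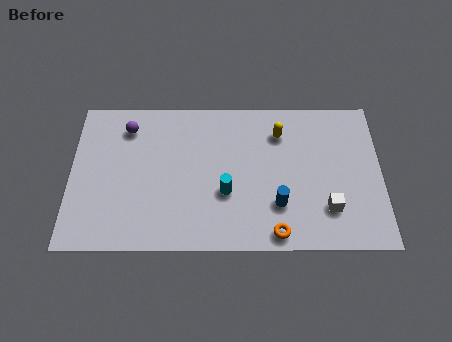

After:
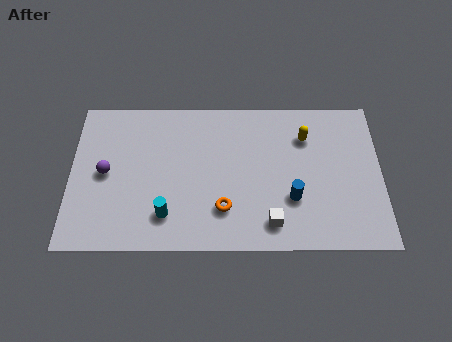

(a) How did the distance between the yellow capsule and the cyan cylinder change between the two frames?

+3.3

Before: roughly 3.8 units apart; after: 7.1. That's 3.3 units further apart.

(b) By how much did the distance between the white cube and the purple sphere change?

-2.0

They were about 9.4 units apart before and 7.4 after — 2.0 units closer together.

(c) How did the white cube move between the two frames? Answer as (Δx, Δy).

(-2.4, -0.7)

The white cube started near (10.9, 2.0) and ended near (8.5, 1.3).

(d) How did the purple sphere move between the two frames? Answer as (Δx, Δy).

(-0.9, -2.3)

From the two frames, the purple sphere sits at roughly (2.4, 6.1) before and (1.5, 3.8) after.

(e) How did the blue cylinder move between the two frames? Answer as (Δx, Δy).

(0.6, 0.3)

The blue cylinder started near (8.8, 2.2) and ended near (9.4, 2.5).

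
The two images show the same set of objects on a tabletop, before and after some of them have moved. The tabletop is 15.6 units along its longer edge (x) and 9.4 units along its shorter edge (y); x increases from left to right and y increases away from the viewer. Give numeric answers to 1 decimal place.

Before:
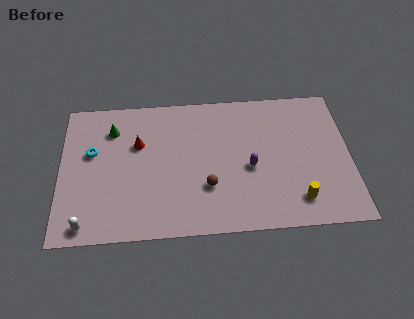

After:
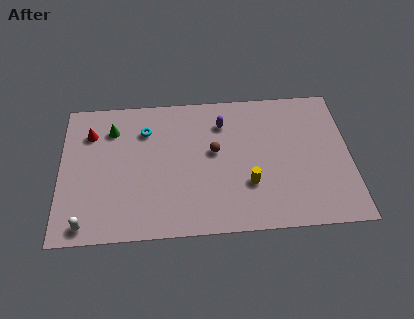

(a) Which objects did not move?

the white capsule and the green cone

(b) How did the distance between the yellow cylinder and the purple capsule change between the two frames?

+1.0

They were about 3.4 units apart before and 4.4 after — 1.0 units further apart.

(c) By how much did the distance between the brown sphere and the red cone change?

+2.1

They were about 4.8 units apart before and 6.9 after — 2.1 units further apart.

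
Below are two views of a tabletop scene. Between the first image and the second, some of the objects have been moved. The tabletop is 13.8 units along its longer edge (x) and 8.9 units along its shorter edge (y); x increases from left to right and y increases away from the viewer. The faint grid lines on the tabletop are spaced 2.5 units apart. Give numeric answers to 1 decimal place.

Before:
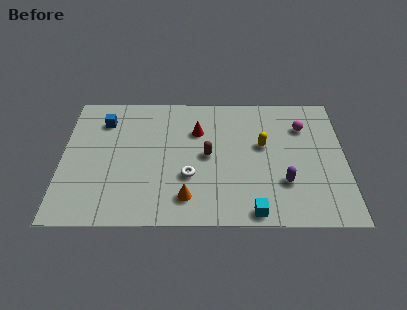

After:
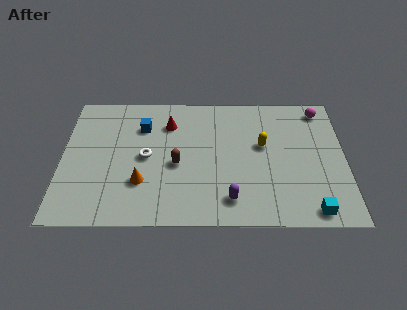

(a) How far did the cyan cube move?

2.8

The cyan cube moved from about (9.3, 0.8) to (12.1, 0.9), a distance of √(2.8² + 0.1²) ≈ 2.8.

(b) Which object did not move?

the yellow capsule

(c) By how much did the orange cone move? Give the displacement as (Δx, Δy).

(-2.2, 1.0)

The orange cone started near (6.1, 1.7) and ended near (3.9, 2.7).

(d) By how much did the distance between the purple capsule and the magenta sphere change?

+3.7

The distance was about 3.9 in the first image and 7.6 in the second, so they moved 3.7 units further apart.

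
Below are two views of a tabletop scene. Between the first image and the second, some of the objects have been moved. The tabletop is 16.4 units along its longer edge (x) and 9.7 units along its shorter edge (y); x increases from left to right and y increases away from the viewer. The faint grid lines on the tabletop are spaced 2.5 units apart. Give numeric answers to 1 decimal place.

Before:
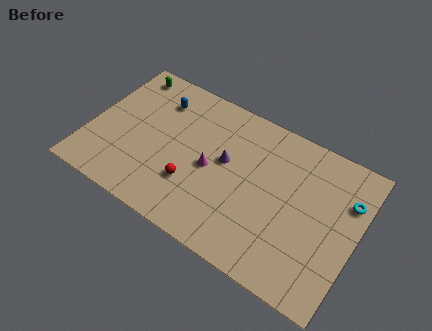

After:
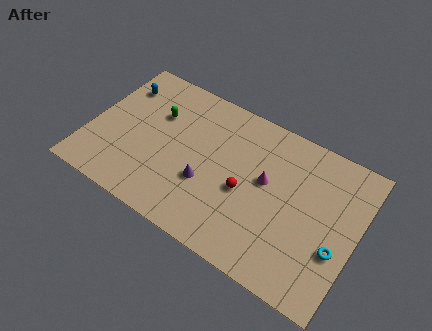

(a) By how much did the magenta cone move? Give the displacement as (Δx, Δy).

(3.3, 0.9)

The magenta cone was at about (7.5, 4.6) and moved to about (10.8, 5.5).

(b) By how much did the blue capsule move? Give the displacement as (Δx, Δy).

(-2.4, -0.1)

The blue capsule started near (3.7, 7.5) and ended near (1.3, 7.4).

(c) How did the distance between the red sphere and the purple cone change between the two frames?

-0.6

Before: roughly 3.0 units apart; after: 2.4. That's 0.6 units closer together.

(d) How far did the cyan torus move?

3.3

The cyan torus moved from about (15.6, 6.8) to (15.4, 3.5), a distance of √(0.2² + 3.3²) ≈ 3.3.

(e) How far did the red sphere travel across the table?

3.3

The red sphere was near (6.6, 3.0) before and (9.7, 4.2) after, so it travelled √(3.1² + 1.2²) ≈ 3.3 units.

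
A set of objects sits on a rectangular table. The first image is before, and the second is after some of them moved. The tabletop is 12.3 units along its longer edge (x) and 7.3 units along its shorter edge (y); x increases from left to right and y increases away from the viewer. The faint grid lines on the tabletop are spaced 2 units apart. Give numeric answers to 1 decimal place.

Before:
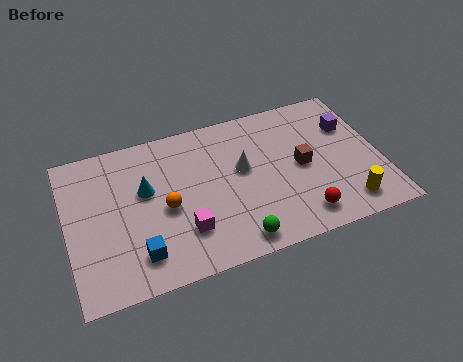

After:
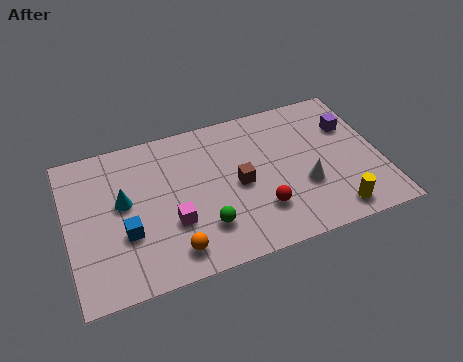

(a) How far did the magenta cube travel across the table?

0.6

The magenta cube moved from about (4.4, 2.0) to (4.0, 2.5), a distance of √(0.4² + 0.5²) ≈ 0.6.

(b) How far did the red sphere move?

1.7

From (8.9, 1.2) to (7.4, 2.0), the red sphere covered √(1.5² + 0.8²) ≈ 1.7 units.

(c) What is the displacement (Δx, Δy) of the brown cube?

(-2.5, -0.1)

The brown cube was at about (9.2, 3.6) and moved to about (6.7, 3.5).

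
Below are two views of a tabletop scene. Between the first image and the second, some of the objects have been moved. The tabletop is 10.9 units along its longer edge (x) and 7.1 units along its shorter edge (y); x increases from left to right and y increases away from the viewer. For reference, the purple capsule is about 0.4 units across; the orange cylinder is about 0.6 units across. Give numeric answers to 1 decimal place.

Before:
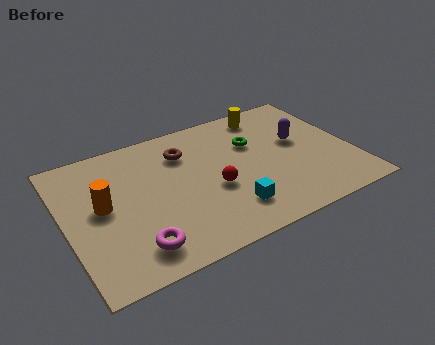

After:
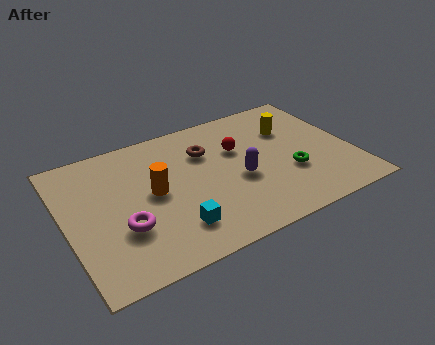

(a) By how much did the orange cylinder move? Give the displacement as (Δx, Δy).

(1.9, -0.1)

The orange cylinder was at about (1.4, 3.8) and moved to about (3.3, 3.7).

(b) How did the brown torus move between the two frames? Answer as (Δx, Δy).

(0.8, -0.3)

The brown torus started near (4.7, 5.3) and ended near (5.5, 5.0).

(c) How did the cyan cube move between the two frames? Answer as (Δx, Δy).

(-2.1, 0.0)

The cyan cube started near (5.9, 1.6) and ended near (3.8, 1.6).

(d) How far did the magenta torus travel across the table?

1.1

From (2.3, 1.3) to (2.0, 2.4), the magenta torus covered √(0.3² + 1.1²) ≈ 1.1 units.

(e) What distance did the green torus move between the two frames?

2.5

The green torus was near (7.3, 4.7) before and (8.4, 2.5) after, so it travelled √(1.1² + 2.2²) ≈ 2.5 units.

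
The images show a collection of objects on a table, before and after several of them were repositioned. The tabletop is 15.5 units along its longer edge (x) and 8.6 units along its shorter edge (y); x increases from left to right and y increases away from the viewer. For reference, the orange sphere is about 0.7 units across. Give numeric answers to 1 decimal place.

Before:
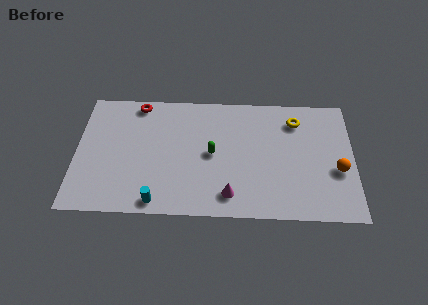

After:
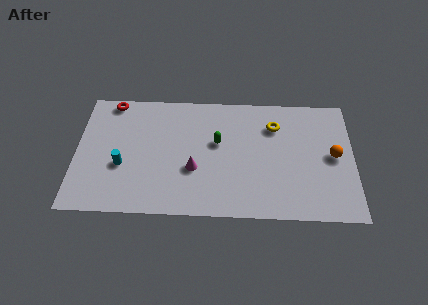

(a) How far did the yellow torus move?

1.3

The yellow torus moved from about (12.3, 6.8) to (11.1, 6.4), a distance of √(1.2² + 0.4²) ≈ 1.3.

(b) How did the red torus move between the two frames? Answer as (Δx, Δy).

(-1.5, 0.1)

The red torus was at about (3.4, 7.7) and moved to about (1.9, 7.8).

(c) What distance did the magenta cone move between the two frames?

2.6

From (8.6, 1.5) to (6.6, 3.2), the magenta cone covered √(2.0² + 1.7²) ≈ 2.6 units.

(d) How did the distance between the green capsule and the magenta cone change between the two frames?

-0.7

The distance was about 3.0 in the first image and 2.3 in the second, so they moved 0.7 units closer together.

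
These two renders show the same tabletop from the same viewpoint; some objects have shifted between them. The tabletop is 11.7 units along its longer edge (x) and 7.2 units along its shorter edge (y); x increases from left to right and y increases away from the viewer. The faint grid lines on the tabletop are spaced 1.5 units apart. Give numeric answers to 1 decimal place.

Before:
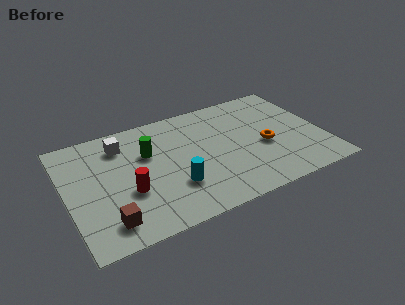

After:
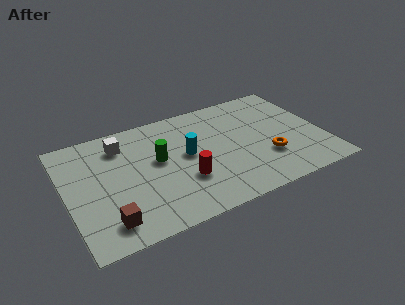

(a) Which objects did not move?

the brown cube and the white cube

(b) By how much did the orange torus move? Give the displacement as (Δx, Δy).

(0.0, -0.8)

From the two frames, the orange torus sits at roughly (9.0, 3.1) before and (9.0, 2.3) after.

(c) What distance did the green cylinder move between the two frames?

0.7

The green cylinder moved from about (3.8, 4.7) to (4.2, 4.1), a distance of √(0.4² + 0.6²) ≈ 0.7.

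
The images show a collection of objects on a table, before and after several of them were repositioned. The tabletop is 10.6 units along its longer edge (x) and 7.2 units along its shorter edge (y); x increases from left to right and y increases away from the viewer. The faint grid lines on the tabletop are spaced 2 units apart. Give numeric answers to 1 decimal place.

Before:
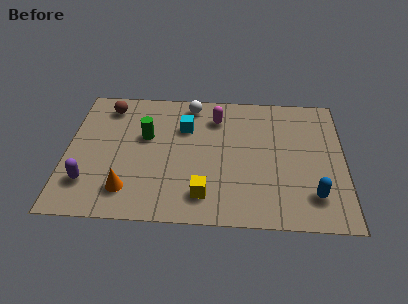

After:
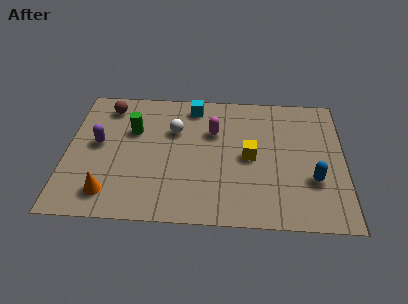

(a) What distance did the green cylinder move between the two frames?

0.6

The green cylinder was near (3.0, 4.4) before and (2.5, 4.7) after, so it travelled √(0.5² + 0.3²) ≈ 0.6 units.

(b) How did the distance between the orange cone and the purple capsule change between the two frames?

+1.1

Before: roughly 1.5 units apart; after: 2.6. That's 1.1 units further apart.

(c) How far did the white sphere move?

1.6

From (4.7, 6.3) to (4.1, 4.8), the white sphere covered √(0.6² + 1.5²) ≈ 1.6 units.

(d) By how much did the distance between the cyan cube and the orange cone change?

+1.7

They were about 4.1 units apart before and 5.8 after — 1.7 units further apart.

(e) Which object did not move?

the brown sphere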